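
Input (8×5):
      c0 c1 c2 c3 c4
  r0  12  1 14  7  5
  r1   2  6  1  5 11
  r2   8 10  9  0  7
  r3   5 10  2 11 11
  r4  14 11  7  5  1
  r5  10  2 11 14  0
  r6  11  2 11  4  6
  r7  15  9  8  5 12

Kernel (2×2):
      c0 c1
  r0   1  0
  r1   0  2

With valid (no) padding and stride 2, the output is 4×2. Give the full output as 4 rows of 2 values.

24 24
28 31
18 35
29 21

Output[0,0]: The receptive field on the input at this output position is [12 1 / 2 6]. Elementwise product with the kernel and sum: 12·1 + 6·2.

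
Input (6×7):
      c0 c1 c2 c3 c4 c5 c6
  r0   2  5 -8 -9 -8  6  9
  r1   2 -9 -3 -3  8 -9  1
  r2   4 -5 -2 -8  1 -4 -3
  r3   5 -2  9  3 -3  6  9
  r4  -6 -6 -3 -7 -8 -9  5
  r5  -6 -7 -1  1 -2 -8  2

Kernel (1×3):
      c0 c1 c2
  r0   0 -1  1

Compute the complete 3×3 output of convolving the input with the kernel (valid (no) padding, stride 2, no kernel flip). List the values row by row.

Output[0,0]: The receptive field on the input at this output position is [2 5 -8]. Elementwise product with the kernel and sum: 5·-1 + -8·1.

-13 1 3
3 9 1
3 -1 14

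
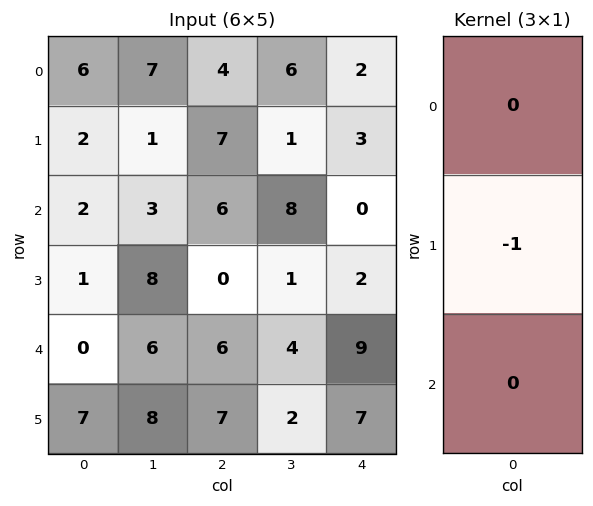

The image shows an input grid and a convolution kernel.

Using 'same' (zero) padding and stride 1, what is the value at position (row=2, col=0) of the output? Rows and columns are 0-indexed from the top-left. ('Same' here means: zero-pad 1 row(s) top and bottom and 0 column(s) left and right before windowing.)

-2

The receptive field on the zero-padded input at this output position is [2 / 2 / 1]. Elementwise product with the kernel and sum: 2·-1.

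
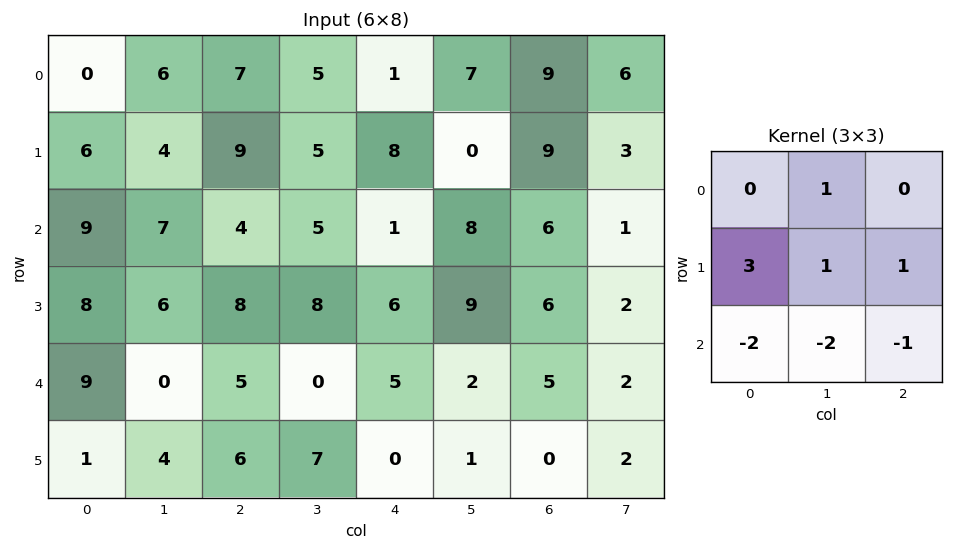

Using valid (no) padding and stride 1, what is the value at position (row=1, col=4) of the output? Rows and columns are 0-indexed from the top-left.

The receptive field on the input at this output position is [8 0 9 / 1 8 6 / 6 9 6]. Elementwise product with the kernel and sum: 0·1 + 1·3 + 8·1 + 6·1 + 6·-2 + 9·-2 + 6·-1.

-19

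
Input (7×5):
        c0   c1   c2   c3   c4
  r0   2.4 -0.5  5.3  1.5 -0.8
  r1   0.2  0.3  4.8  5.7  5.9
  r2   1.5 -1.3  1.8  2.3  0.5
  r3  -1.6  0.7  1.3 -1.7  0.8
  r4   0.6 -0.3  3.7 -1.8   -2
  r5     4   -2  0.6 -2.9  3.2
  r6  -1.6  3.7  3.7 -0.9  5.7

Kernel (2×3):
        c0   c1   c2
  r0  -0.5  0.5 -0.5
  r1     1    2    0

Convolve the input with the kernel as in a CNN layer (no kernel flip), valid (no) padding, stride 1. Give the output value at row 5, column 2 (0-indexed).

-1.45

The receptive field on the input at this output position is [0.6 -2.9 3.2 / 3.7 -0.9 5.7]. Elementwise product with the kernel and sum: 0.6·-0.5 + -2.9·0.5 + 3.2·-0.5 + 3.7·1 + -0.9·2.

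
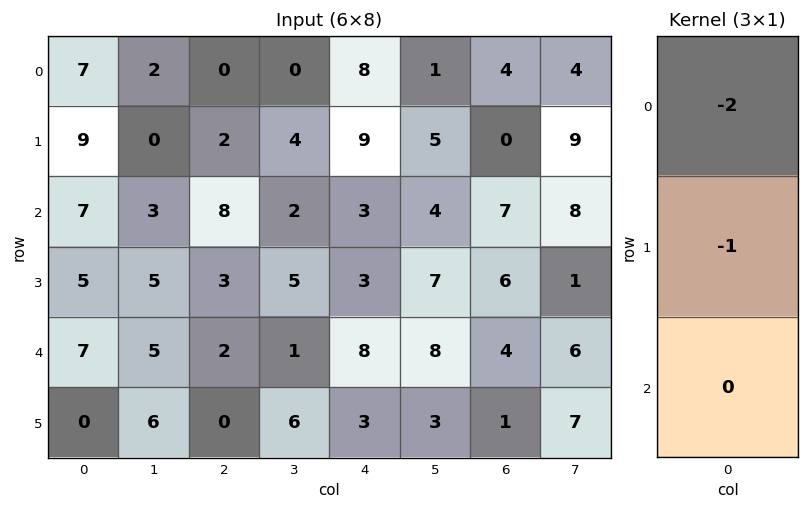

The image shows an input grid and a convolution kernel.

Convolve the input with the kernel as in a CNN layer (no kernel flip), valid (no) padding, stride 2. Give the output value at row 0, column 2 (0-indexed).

-25

The receptive field on the input at this output position is [8 / 9 / 3]. Elementwise product with the kernel and sum: 8·-2 + 9·-1.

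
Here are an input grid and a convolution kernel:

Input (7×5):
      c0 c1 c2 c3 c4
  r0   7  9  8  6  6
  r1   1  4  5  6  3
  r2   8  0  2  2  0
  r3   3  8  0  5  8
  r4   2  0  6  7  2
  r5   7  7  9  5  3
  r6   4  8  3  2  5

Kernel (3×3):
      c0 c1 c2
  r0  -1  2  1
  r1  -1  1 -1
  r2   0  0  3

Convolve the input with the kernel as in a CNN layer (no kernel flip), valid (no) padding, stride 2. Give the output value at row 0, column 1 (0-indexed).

The receptive field on the input at this output position is [8 6 6 / 5 6 3 / 2 2 0]. Elementwise product with the kernel and sum: 8·-1 + 6·2 + 6·1 + 5·-1 + 6·1 + 3·-1 + 0·3.

8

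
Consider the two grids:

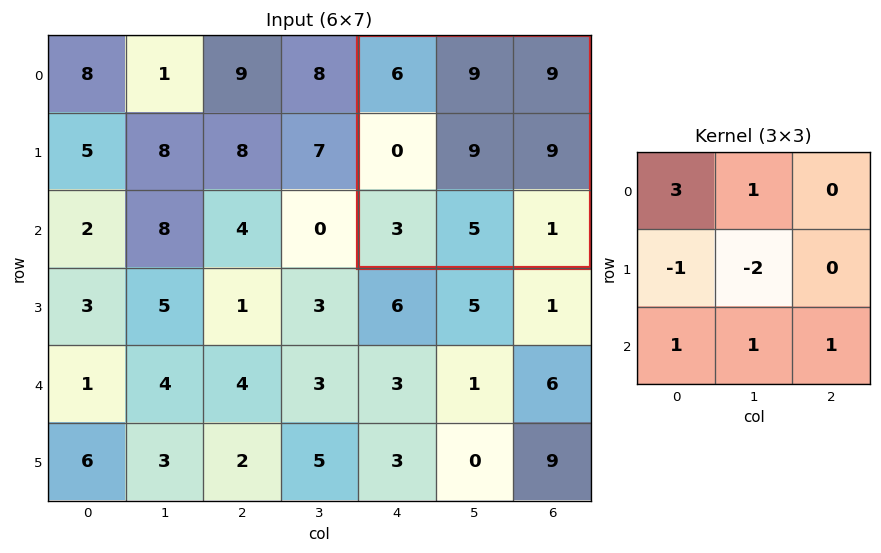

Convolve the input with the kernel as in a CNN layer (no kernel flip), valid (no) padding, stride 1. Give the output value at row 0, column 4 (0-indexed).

The receptive field on the input at this output position is [6 9 9 / 0 9 9 / 3 5 1]. Elementwise product with the kernel and sum: 6·3 + 9·1 + 0·-1 + 9·-2 + 3·1 + 5·1 + 1·1.

18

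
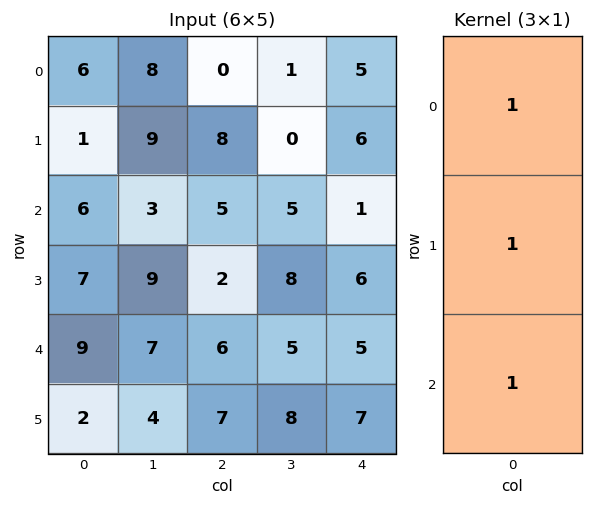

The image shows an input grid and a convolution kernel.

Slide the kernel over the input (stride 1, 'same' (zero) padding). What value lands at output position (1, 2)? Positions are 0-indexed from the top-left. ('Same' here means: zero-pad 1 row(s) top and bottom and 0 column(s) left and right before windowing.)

The receptive field on the zero-padded input at this output position is [0 / 8 / 5]. Elementwise product with the kernel and sum: 0·1 + 8·1 + 5·1.

13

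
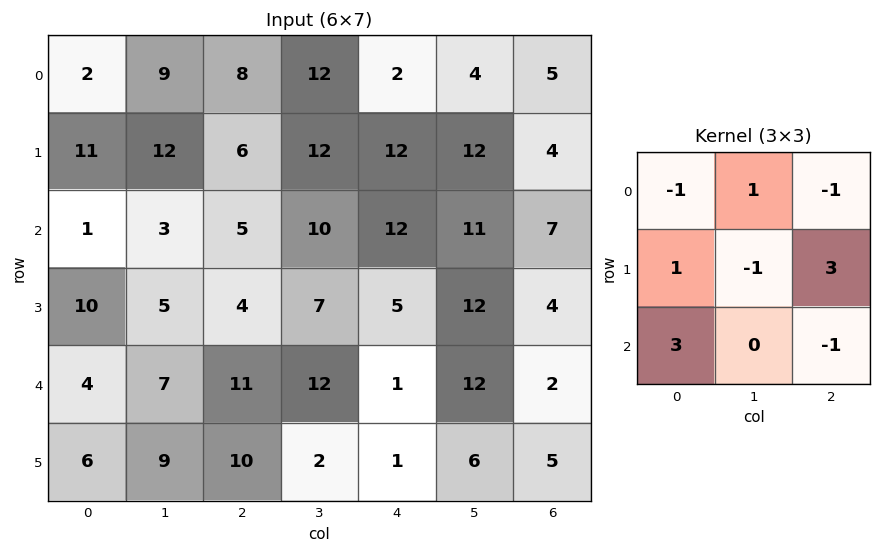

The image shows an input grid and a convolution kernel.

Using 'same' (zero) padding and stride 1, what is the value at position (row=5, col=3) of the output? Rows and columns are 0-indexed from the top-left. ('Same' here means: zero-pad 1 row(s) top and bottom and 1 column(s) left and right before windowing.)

11

The receptive field on the zero-padded input at this output position is [11 12 1 / 10 2 1 / 0 0 0]. Elementwise product with the kernel and sum: 11·-1 + 12·1 + 1·-1 + 10·1 + 2·-1 + 1·3 + 0·3 + 0·-1.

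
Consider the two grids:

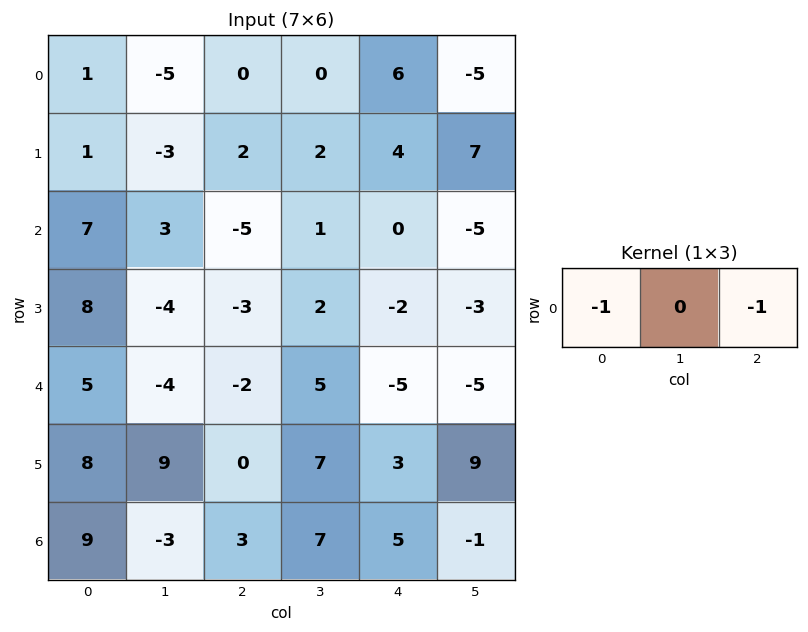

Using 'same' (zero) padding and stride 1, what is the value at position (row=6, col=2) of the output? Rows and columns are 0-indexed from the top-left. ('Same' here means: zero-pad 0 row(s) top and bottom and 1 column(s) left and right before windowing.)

-4

The receptive field on the zero-padded input at this output position is [-3 3 7]. Elementwise product with the kernel and sum: -3·-1 + 7·-1.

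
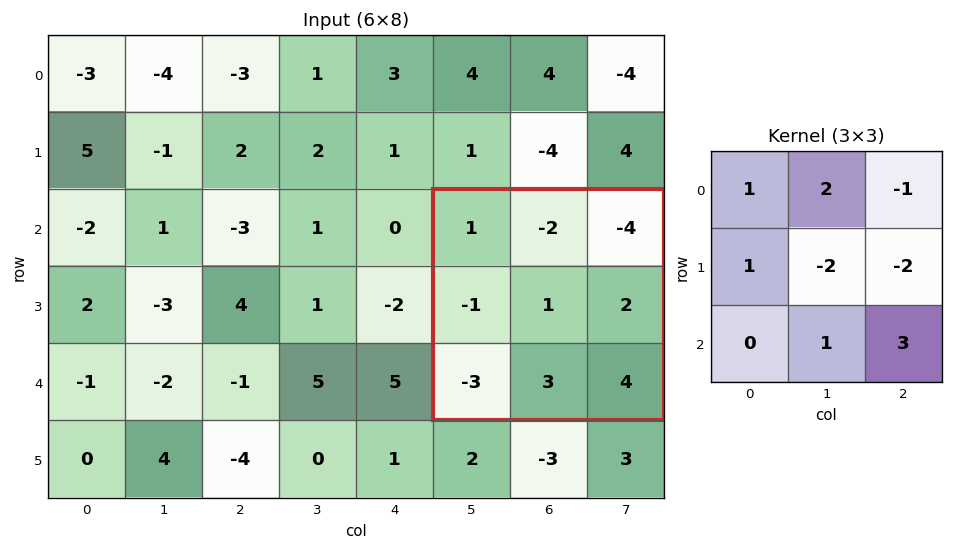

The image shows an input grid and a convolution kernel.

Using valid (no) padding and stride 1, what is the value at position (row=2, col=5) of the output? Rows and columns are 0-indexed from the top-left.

The receptive field on the input at this output position is [1 -2 -4 / -1 1 2 / -3 3 4]. Elementwise product with the kernel and sum: 1·1 + -2·2 + -4·-1 + -1·1 + 1·-2 + 2·-2 + 3·1 + 4·3.

9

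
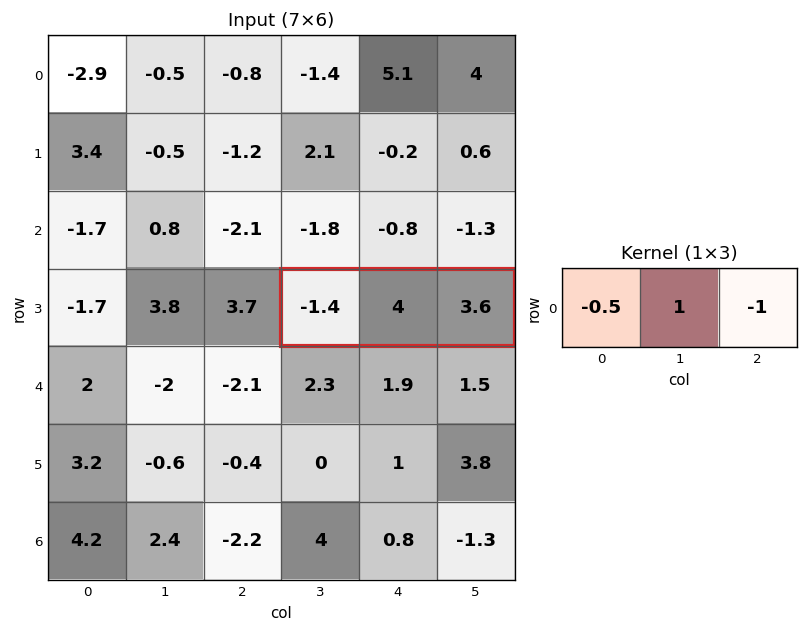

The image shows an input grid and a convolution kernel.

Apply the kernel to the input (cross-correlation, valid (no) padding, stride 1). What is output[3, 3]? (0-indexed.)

1.1

The receptive field on the input at this output position is [-1.4 4 3.6]. Elementwise product with the kernel and sum: -1.4·-0.5 + 4·1 + 3.6·-1.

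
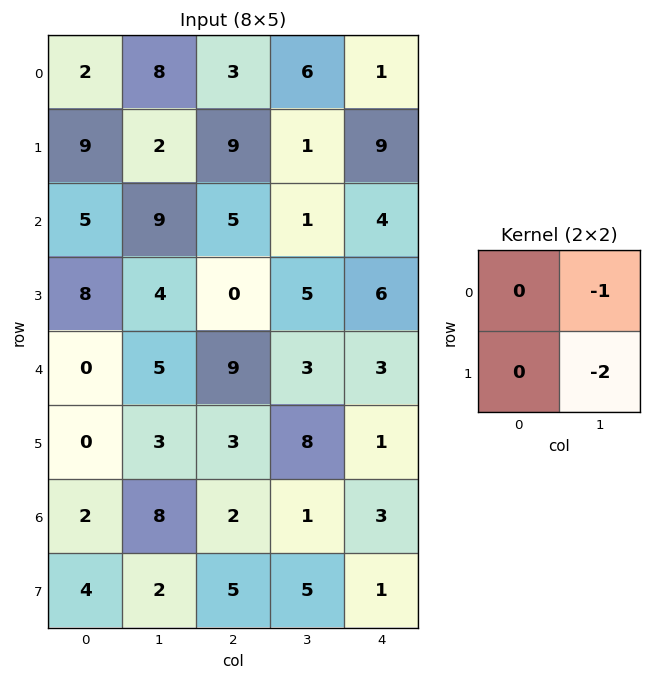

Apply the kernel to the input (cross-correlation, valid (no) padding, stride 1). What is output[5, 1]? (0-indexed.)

-7

The receptive field on the input at this output position is [3 3 / 8 2]. Elementwise product with the kernel and sum: 3·-1 + 2·-2.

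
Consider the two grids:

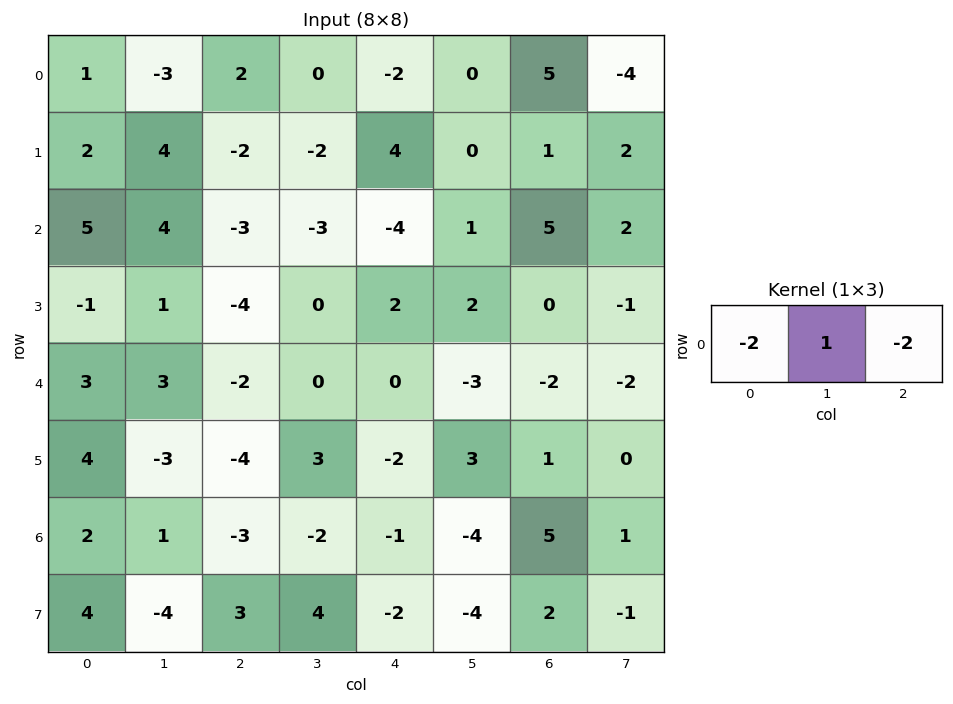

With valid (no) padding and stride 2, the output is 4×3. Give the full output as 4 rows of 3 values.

-9 0 -6
0 11 -1
1 4 1
3 6 -12

Output[0,0]: The receptive field on the input at this output position is [1 -3 2]. Elementwise product with the kernel and sum: 1·-2 + -3·1 + 2·-2.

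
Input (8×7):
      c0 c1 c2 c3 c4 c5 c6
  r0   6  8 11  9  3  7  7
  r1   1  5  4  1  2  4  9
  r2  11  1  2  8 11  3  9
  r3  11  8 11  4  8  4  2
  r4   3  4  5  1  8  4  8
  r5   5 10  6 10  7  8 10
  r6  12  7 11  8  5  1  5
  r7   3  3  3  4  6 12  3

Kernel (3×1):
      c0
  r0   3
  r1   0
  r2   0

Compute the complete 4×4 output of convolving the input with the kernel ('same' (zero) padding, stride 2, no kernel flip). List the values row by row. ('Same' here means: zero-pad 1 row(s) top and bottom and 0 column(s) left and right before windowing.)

0 0 0 0
3 12 6 27
33 33 24 6
15 18 21 30

Output[0,0]: The receptive field on the zero-padded input at this output position is [0 / 6 / 1]. Elementwise product with the kernel and sum: 0·3.
Output[0,1]: The receptive field on the zero-padded input at this output position is [0 / 11 / 4]. Elementwise product with the kernel and sum: 0·3.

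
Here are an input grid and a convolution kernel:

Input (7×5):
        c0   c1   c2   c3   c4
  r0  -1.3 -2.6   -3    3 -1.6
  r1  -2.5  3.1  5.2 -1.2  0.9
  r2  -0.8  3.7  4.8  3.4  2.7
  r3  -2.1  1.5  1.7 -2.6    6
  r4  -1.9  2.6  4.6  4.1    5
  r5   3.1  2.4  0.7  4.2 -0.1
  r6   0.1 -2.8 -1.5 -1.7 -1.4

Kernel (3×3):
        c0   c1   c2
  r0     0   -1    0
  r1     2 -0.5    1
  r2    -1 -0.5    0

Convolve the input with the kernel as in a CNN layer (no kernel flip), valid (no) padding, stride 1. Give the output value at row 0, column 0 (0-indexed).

0.2

The receptive field on the input at this output position is [-1.3 -2.6 -3 / -2.5 3.1 5.2 / -0.8 3.7 4.8]. Elementwise product with the kernel and sum: -2.6·-1 + -2.5·2 + 3.1·-0.5 + 5.2·1 + -0.8·-1 + 3.7·-0.5.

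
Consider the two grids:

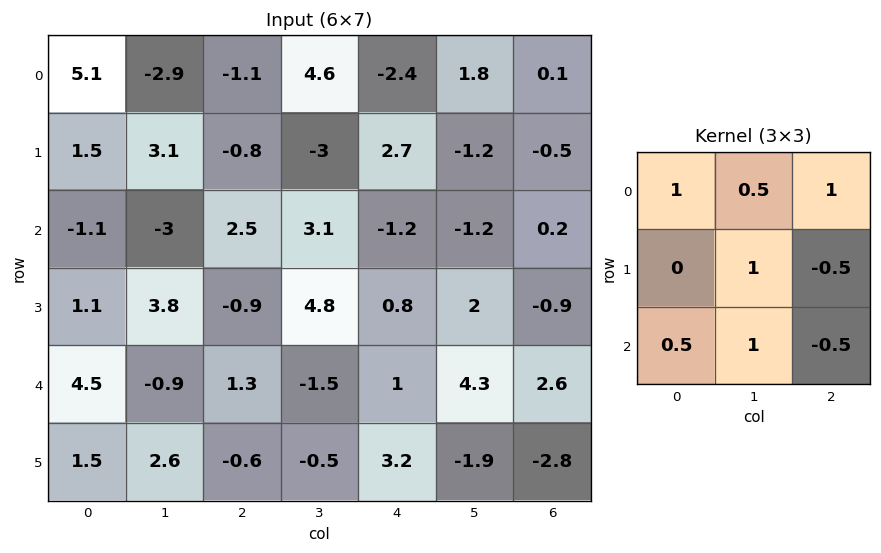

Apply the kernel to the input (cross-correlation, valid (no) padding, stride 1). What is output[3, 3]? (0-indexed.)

The receptive field on the input at this output position is [4.8 0.8 2 / -1.5 1 4.3 / -0.5 3.2 -1.9]. Elementwise product with the kernel and sum: 4.8·1 + 0.8·0.5 + 2·1 + 1·1 + 4.3·-0.5 + -0.5·0.5 + 3.2·1 + -1.9·-0.5.

9.95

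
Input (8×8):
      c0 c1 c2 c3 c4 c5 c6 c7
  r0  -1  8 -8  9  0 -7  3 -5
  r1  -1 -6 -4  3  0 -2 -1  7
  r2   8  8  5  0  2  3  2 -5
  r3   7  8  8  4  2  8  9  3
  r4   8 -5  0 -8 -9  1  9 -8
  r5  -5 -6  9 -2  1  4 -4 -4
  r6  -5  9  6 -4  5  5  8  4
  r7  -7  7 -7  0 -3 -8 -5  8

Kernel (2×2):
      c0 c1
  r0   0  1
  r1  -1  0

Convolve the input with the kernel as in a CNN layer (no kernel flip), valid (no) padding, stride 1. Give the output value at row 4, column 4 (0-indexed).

0

The receptive field on the input at this output position is [-9 1 / 1 4]. Elementwise product with the kernel and sum: 1·1 + 1·-1.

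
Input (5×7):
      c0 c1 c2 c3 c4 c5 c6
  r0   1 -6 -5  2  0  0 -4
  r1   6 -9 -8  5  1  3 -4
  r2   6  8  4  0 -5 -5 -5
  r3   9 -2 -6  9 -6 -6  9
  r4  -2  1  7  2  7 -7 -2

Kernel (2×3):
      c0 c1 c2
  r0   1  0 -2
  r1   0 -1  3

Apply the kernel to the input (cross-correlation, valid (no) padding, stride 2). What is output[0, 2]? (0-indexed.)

-7

The receptive field on the input at this output position is [0 0 -4 / 1 3 -4]. Elementwise product with the kernel and sum: 0·1 + -4·-2 + 3·-1 + -4·3.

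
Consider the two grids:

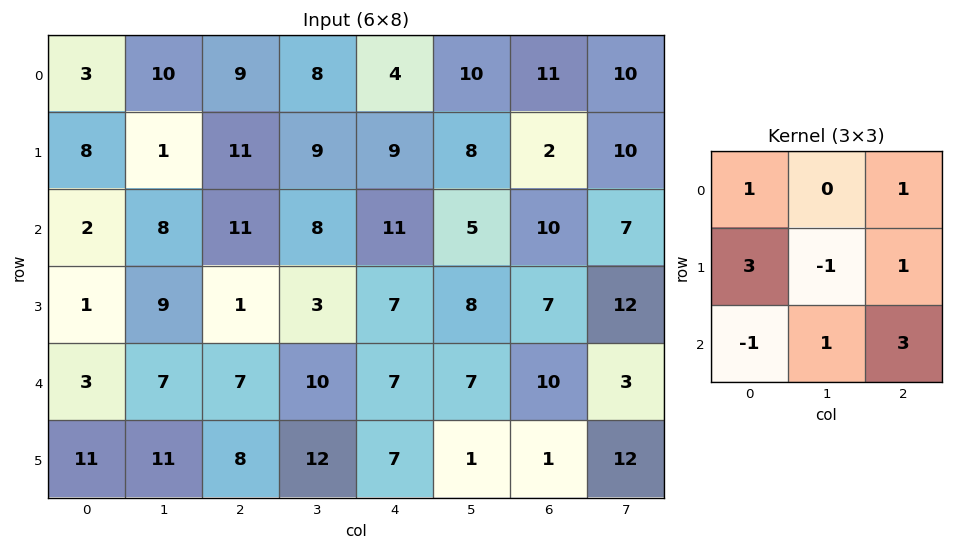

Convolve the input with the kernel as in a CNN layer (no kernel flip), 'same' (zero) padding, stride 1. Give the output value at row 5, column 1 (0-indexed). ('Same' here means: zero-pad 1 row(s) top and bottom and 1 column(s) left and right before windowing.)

40

The receptive field on the zero-padded input at this output position is [3 7 7 / 11 11 8 / 0 0 0]. Elementwise product with the kernel and sum: 3·1 + 7·1 + 11·3 + 11·-1 + 8·1 + 0·-1 + 0·1 + 0·3.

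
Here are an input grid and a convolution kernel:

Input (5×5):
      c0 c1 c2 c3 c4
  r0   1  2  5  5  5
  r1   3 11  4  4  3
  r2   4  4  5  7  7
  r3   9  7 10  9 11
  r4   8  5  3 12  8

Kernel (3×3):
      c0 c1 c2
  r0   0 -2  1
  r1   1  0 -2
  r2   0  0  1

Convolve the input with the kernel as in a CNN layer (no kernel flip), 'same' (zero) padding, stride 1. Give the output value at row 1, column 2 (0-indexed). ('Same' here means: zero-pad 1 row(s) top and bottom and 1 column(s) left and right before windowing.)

The receptive field on the zero-padded input at this output position is [2 5 5 / 11 4 4 / 4 5 7]. Elementwise product with the kernel and sum: 5·-2 + 5·1 + 11·1 + 4·-2 + 7·1.

5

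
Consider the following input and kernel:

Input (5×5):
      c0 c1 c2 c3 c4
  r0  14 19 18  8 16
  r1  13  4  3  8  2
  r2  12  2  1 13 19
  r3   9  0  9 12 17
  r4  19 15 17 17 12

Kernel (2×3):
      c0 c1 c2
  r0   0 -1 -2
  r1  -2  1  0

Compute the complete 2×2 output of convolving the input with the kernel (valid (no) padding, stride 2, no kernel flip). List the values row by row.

-77 -38
-22 -57

Output[0,0]: The receptive field on the input at this output position is [14 19 18 / 13 4 3]. Elementwise product with the kernel and sum: 19·-1 + 18·-2 + 13·-2 + 4·1.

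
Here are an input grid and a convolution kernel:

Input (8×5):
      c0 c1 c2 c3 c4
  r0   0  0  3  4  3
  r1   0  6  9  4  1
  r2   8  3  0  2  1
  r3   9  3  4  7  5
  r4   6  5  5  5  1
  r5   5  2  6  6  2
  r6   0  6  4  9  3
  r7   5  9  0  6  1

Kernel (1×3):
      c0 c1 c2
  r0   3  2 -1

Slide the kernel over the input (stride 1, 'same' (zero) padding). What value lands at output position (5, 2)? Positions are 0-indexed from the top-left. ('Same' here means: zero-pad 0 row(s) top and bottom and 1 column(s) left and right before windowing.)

The receptive field on the zero-padded input at this output position is [2 6 6]. Elementwise product with the kernel and sum: 2·3 + 6·2 + 6·-1.

12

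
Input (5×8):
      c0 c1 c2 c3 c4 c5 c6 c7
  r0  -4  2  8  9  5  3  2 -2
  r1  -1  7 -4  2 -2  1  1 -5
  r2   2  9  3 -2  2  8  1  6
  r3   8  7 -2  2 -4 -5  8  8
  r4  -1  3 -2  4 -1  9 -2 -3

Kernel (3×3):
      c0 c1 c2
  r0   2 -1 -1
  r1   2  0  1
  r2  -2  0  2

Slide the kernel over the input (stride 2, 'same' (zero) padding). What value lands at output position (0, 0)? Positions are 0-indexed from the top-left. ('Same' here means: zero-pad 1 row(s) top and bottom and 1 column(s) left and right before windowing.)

The receptive field on the zero-padded input at this output position is [0 0 0 / 0 -4 2 / 0 -1 7]. Elementwise product with the kernel and sum: 0·2 + 0·-1 + 0·-1 + 0·2 + 2·1 + 0·-2 + 7·2.

16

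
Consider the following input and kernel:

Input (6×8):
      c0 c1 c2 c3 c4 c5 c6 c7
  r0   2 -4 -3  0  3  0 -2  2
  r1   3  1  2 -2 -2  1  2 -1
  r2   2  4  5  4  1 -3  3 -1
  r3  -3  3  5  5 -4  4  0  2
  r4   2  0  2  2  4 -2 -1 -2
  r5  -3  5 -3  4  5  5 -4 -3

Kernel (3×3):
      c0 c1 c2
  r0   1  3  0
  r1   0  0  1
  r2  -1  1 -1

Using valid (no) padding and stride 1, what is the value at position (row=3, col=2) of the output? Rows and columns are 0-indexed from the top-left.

The receptive field on the input at this output position is [5 5 -4 / 2 2 4 / -3 4 5]. Elementwise product with the kernel and sum: 5·1 + 5·3 + 4·1 + -3·-1 + 4·1 + 5·-1.

26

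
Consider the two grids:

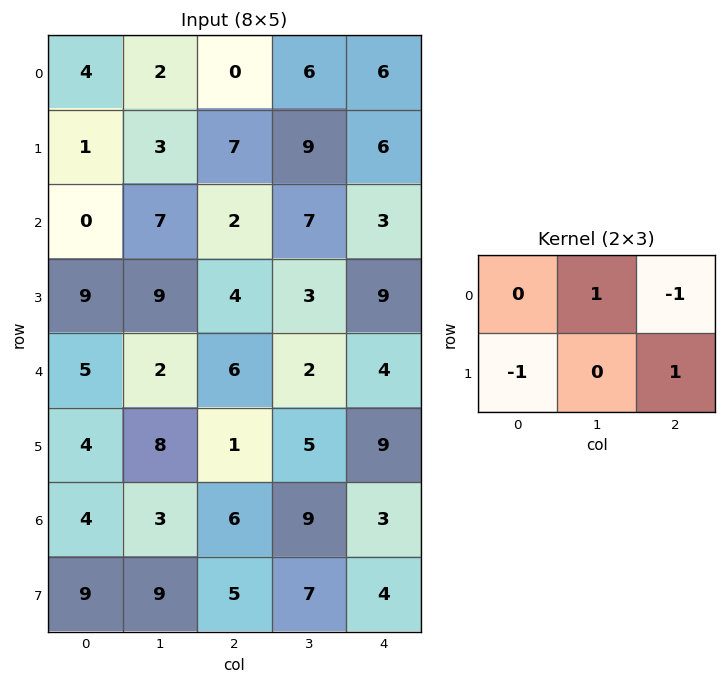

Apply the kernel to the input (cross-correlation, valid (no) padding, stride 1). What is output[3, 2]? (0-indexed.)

-8

The receptive field on the input at this output position is [4 3 9 / 6 2 4]. Elementwise product with the kernel and sum: 3·1 + 9·-1 + 6·-1 + 4·1.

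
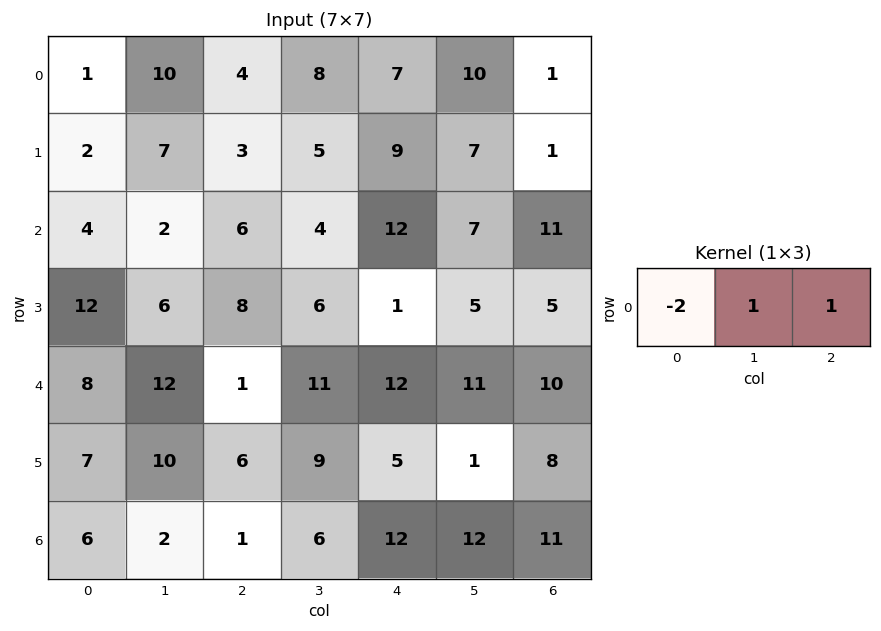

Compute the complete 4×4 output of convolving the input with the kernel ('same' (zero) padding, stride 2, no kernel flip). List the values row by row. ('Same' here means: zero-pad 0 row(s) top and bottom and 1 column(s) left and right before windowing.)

11 -8 1 -19
6 6 11 -3
20 -12 1 -12
8 3 12 -13

Output[0,0]: The receptive field on the zero-padded input at this output position is [0 1 10]. Elementwise product with the kernel and sum: 0·-2 + 1·1 + 10·1.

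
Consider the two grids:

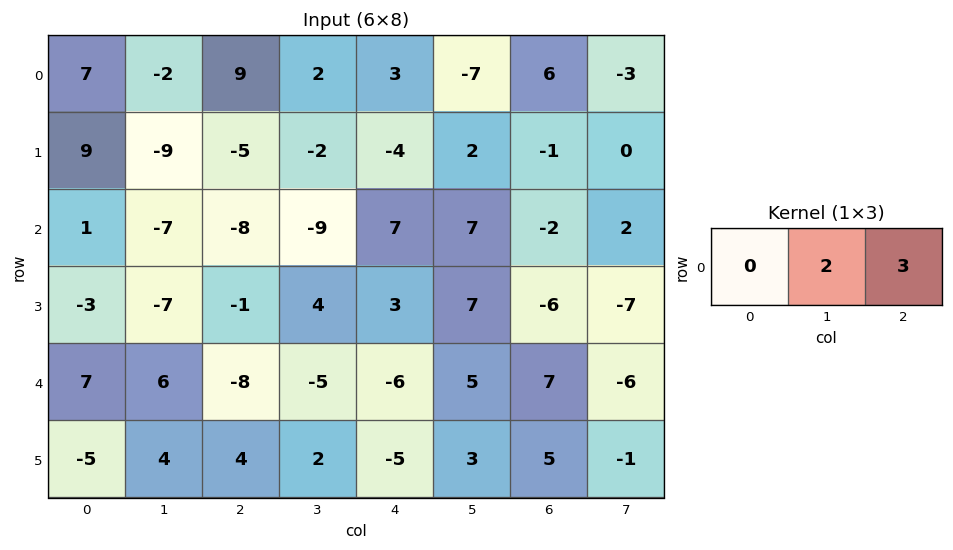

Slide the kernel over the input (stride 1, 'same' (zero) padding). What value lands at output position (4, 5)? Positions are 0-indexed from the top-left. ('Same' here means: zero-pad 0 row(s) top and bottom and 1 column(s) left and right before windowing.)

The receptive field on the zero-padded input at this output position is [-6 5 7]. Elementwise product with the kernel and sum: 5·2 + 7·3.

31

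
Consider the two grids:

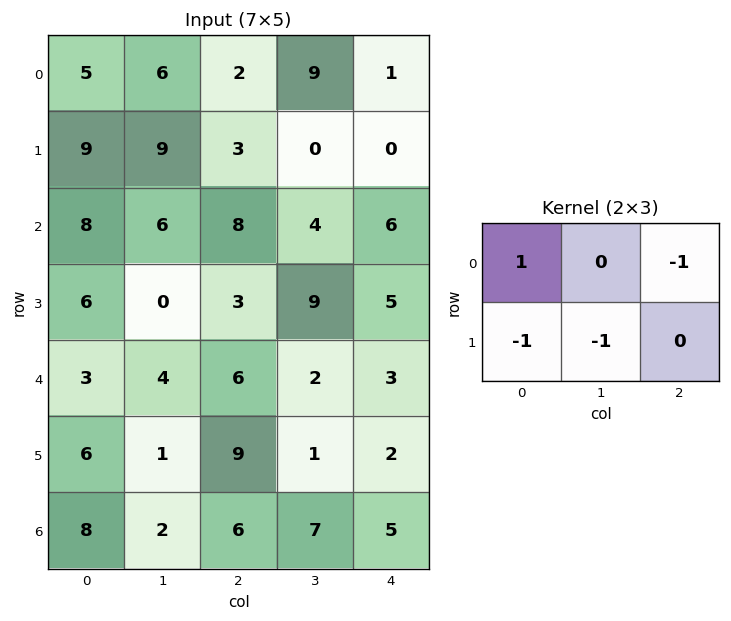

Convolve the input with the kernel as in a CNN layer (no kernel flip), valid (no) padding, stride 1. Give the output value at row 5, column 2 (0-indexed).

The receptive field on the input at this output position is [9 1 2 / 6 7 5]. Elementwise product with the kernel and sum: 9·1 + 2·-1 + 6·-1 + 7·-1.

-6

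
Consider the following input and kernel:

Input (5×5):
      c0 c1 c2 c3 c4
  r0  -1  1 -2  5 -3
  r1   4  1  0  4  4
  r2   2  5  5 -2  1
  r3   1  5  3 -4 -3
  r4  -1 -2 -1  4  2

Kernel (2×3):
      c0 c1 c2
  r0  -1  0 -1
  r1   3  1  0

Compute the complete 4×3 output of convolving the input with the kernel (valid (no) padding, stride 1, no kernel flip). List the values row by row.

Output[0,0]: The receptive field on the input at this output position is [-1 1 -2 / 4 1 0]. Elementwise product with the kernel and sum: -1·-1 + -2·-1 + 4·3 + 1·1.

16 -3 9
7 15 9
1 15 -1
-9 -8 1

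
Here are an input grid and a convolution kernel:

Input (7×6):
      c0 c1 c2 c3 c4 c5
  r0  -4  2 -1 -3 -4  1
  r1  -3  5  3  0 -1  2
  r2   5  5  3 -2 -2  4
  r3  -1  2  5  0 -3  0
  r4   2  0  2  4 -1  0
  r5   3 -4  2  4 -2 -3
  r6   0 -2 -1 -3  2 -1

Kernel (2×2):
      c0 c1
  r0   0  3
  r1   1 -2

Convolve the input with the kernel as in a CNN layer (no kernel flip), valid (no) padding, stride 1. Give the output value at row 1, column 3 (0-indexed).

-1

The receptive field on the input at this output position is [0 -1 / -2 -2]. Elementwise product with the kernel and sum: -1·3 + -2·1 + -2·-2.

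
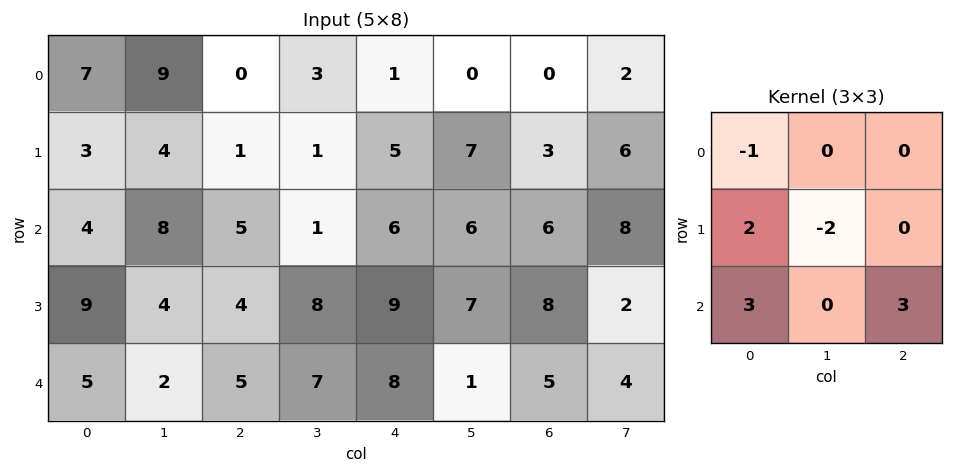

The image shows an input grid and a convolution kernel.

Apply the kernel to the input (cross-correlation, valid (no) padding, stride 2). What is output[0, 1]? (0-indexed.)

The receptive field on the input at this output position is [0 3 1 / 1 1 5 / 5 1 6]. Elementwise product with the kernel and sum: 0·-1 + 1·2 + 1·-2 + 5·3 + 6·3.

33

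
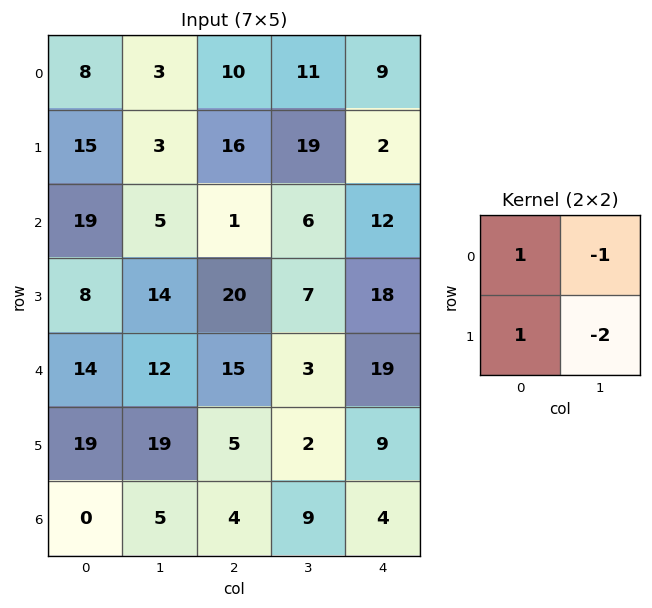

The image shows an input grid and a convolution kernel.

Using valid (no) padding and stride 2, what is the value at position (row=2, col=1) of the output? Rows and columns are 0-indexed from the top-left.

The receptive field on the input at this output position is [15 3 / 5 2]. Elementwise product with the kernel and sum: 15·1 + 3·-1 + 5·1 + 2·-2.

13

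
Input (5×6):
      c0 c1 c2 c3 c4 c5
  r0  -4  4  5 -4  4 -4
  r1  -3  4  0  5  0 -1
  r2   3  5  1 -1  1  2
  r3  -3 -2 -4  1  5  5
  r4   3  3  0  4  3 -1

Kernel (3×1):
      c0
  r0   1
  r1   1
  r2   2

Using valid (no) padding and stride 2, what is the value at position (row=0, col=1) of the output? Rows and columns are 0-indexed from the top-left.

7

The receptive field on the input at this output position is [5 / 0 / 1]. Elementwise product with the kernel and sum: 5·1 + 0·1 + 1·2.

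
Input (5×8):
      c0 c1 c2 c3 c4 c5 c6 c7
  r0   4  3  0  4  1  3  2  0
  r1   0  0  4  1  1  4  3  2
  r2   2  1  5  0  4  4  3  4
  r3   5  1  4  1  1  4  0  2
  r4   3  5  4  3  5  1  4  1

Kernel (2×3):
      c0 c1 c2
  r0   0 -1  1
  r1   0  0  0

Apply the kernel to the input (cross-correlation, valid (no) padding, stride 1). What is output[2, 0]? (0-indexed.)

4

The receptive field on the input at this output position is [2 1 5 / 5 1 4]. Elementwise product with the kernel and sum: 1·-1 + 5·1.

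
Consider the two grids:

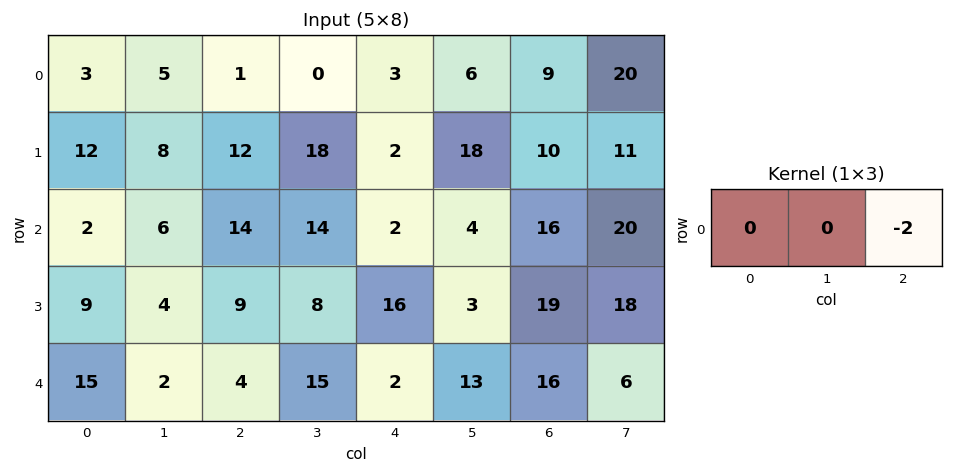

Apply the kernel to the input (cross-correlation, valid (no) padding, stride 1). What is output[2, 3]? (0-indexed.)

-8

The receptive field on the input at this output position is [14 2 4]. Elementwise product with the kernel and sum: 4·-2.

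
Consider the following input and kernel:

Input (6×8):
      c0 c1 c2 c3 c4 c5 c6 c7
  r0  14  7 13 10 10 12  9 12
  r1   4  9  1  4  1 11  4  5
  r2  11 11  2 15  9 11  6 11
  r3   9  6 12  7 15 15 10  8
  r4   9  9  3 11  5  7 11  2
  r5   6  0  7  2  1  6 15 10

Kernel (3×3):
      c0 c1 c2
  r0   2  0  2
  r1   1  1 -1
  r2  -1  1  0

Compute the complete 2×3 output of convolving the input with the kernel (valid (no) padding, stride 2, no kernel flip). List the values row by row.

66 63 48
29 34 52

Output[0,0]: The receptive field on the input at this output position is [14 7 13 / 4 9 1 / 11 11 2]. Elementwise product with the kernel and sum: 14·2 + 13·2 + 4·1 + 9·1 + 1·-1 + 11·-1 + 11·1.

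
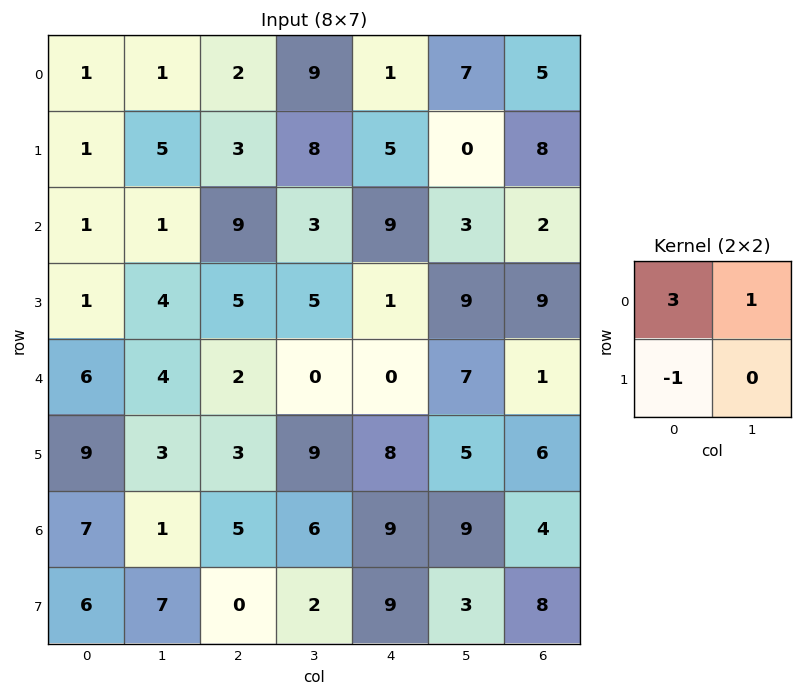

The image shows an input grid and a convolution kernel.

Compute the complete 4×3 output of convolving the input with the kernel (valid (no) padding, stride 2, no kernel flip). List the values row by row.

3 12 5
3 25 29
13 3 -1
16 21 27

Output[0,0]: The receptive field on the input at this output position is [1 1 / 1 5]. Elementwise product with the kernel and sum: 1·3 + 1·1 + 1·-1.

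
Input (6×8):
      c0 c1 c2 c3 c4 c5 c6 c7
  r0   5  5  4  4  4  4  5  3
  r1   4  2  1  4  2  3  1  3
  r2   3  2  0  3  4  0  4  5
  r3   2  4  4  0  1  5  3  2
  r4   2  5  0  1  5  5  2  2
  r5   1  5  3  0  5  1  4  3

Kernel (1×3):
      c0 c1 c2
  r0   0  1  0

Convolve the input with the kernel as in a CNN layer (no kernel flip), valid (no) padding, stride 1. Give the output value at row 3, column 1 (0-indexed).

4

The receptive field on the input at this output position is [4 4 0]. Elementwise product with the kernel and sum: 4·1.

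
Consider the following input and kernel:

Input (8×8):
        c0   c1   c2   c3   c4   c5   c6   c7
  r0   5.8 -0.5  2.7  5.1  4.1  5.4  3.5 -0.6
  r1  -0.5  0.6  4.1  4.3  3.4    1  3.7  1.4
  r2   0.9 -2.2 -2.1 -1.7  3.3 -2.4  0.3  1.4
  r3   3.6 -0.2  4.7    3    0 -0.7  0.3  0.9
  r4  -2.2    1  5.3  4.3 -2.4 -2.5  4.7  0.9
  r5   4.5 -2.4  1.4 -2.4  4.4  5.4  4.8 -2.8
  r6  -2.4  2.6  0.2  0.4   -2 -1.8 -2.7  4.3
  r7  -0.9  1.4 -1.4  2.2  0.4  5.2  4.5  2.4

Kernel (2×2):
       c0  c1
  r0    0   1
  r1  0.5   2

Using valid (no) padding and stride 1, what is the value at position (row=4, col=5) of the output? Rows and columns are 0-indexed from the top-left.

17

The receptive field on the input at this output position is [-2.5 4.7 / 5.4 4.8]. Elementwise product with the kernel and sum: 4.7·1 + 5.4·0.5 + 4.8·2.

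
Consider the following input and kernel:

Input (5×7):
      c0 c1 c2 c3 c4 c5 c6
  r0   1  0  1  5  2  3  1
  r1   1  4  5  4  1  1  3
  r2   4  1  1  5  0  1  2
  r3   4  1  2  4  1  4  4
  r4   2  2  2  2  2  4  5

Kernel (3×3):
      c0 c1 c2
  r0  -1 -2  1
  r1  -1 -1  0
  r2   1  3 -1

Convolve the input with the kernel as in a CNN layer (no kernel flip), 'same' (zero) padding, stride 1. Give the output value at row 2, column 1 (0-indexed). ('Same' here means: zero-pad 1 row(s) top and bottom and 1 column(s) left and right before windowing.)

The receptive field on the zero-padded input at this output position is [1 4 5 / 4 1 1 / 4 1 2]. Elementwise product with the kernel and sum: 1·-1 + 4·-2 + 5·1 + 4·-1 + 1·-1 + 4·1 + 1·3 + 2·-1.

-4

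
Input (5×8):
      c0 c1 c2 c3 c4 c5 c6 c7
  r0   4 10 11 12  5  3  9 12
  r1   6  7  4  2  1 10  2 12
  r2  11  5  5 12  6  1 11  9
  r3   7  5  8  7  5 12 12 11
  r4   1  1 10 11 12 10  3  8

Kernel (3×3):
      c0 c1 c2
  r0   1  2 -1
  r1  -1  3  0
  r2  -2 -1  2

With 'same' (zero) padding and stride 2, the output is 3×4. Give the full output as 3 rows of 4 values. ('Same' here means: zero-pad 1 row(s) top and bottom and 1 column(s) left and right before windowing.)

20 9 18 26
41 19 5 20
12 43 30 24

Output[0,0]: The receptive field on the zero-padded input at this output position is [0 0 0 / 0 4 10 / 0 6 7]. Elementwise product with the kernel and sum: 0·1 + 0·2 + 0·-1 + 0·-1 + 4·3 + 0·-2 + 6·-1 + 7·2.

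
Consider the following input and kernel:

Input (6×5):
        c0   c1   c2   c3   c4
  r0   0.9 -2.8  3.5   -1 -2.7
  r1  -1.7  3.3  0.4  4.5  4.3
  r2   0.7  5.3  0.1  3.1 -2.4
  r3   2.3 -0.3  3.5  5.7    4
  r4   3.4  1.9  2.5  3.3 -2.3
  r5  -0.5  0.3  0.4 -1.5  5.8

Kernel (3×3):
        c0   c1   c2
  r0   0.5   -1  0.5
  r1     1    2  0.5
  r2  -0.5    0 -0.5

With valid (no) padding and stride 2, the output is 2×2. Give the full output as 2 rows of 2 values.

9.7 14.1
-4.4 12.55

Output[0,0]: The receptive field on the input at this output position is [0.9 -2.8 3.5 / -1.7 3.3 0.4 / 0.7 5.3 0.1]. Elementwise product with the kernel and sum: 0.9·0.5 + -2.8·-1 + 3.5·0.5 + -1.7·1 + 3.3·2 + 0.4·0.5 + 0.7·-0.5 + 0.1·-0.5.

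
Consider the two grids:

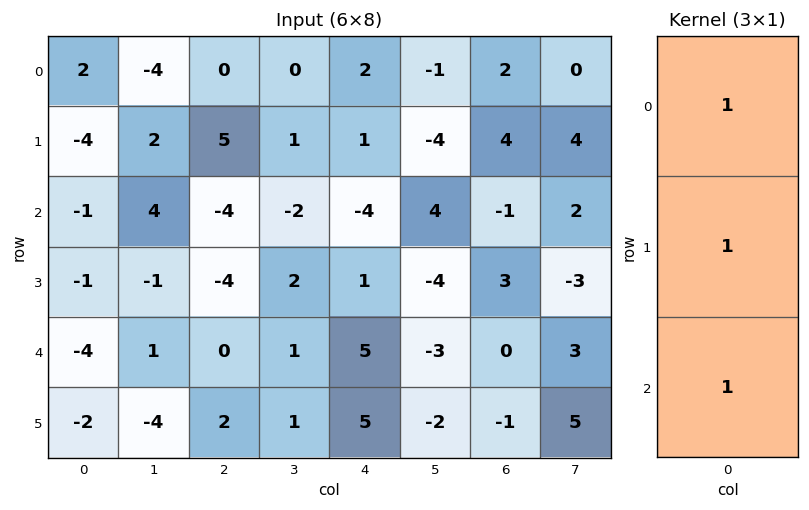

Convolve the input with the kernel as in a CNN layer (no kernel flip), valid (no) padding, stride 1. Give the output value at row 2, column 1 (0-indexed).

The receptive field on the input at this output position is [4 / -1 / 1]. Elementwise product with the kernel and sum: 4·1 + -1·1 + 1·1.

4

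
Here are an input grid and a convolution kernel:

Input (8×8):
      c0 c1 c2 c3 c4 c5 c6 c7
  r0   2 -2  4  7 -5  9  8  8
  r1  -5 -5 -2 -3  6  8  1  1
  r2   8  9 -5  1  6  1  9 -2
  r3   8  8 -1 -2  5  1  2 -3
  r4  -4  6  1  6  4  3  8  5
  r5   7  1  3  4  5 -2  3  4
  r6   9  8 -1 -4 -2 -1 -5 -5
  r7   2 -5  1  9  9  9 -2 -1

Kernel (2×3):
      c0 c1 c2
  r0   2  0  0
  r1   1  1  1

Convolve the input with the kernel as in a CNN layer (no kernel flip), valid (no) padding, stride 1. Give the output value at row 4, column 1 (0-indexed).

The receptive field on the input at this output position is [6 1 6 / 1 3 4]. Elementwise product with the kernel and sum: 6·2 + 1·1 + 3·1 + 4·1.

20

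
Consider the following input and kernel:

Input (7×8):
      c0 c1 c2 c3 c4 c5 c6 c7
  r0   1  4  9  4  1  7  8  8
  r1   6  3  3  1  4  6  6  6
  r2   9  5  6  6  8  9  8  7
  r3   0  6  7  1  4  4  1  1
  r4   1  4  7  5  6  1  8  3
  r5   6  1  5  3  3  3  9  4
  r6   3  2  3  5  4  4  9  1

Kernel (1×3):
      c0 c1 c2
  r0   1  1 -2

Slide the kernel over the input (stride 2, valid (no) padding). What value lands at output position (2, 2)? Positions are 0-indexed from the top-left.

The receptive field on the input at this output position is [6 1 8]. Elementwise product with the kernel and sum: 6·1 + 1·1 + 8·-2.

-9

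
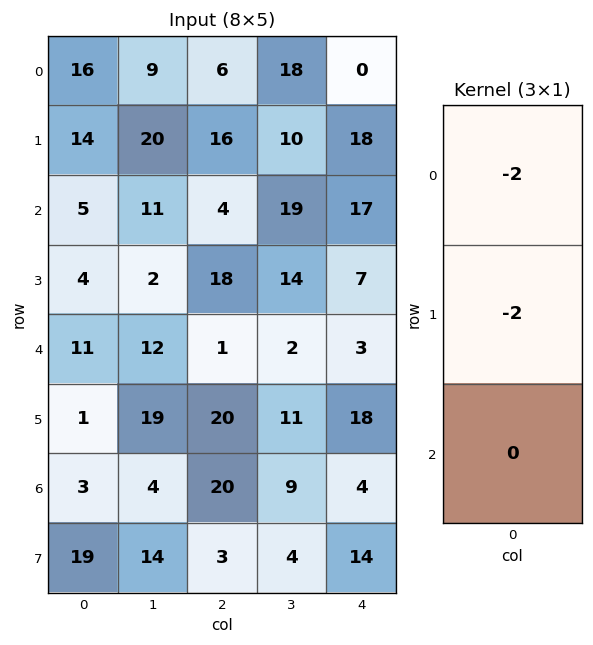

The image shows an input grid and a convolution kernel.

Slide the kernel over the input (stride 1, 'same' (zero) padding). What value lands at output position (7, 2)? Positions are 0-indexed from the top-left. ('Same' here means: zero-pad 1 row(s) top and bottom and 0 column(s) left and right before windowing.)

The receptive field on the zero-padded input at this output position is [20 / 3 / 0]. Elementwise product with the kernel and sum: 20·-2 + 3·-2.

-46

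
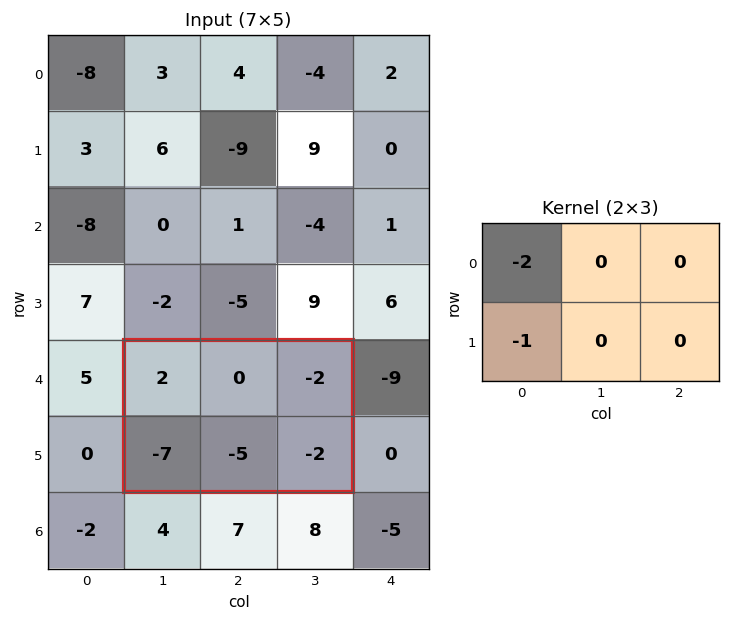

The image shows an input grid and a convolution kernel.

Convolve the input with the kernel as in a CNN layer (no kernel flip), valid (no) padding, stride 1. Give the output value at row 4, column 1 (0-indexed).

The receptive field on the input at this output position is [2 0 -2 / -7 -5 -2]. Elementwise product with the kernel and sum: 2·-2 + -7·-1.

3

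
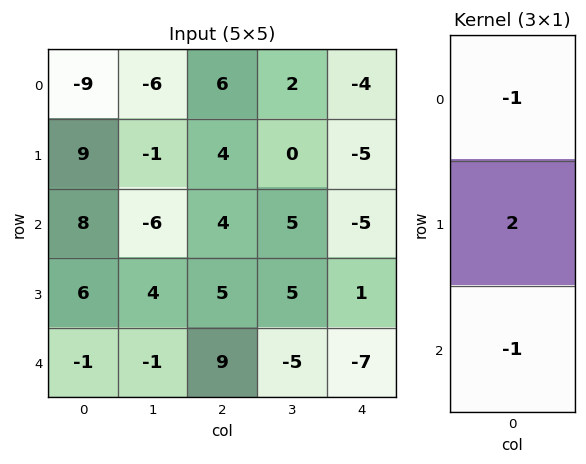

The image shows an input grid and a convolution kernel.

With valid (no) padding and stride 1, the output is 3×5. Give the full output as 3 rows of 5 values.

Output[0,0]: The receptive field on the input at this output position is [-9 / 9 / 8]. Elementwise product with the kernel and sum: -9·-1 + 9·2 + 8·-1.
Output[0,1]: The receptive field on the input at this output position is [-6 / -1 / -6]. Elementwise product with the kernel and sum: -6·-1 + -1·2 + -6·-1.

19 10 -2 -7 -1
1 -15 -1 5 -6
5 15 -3 10 14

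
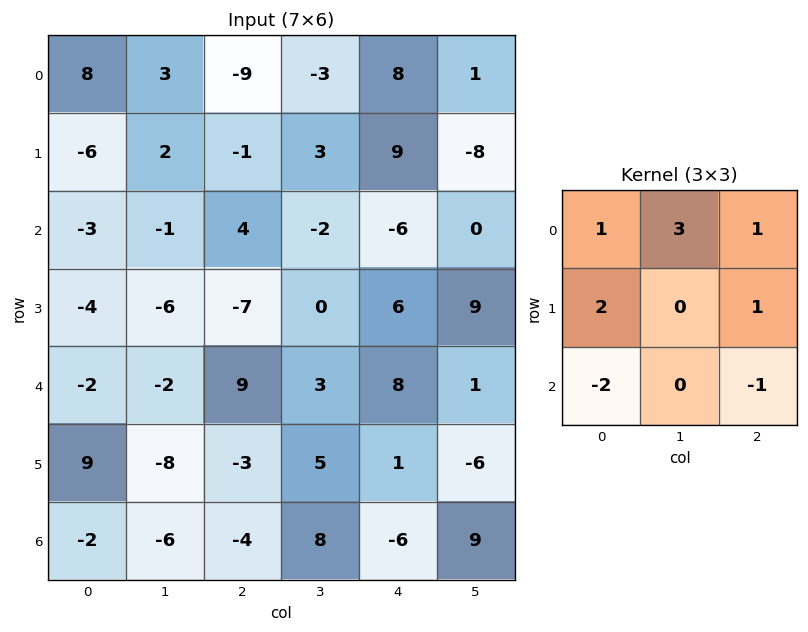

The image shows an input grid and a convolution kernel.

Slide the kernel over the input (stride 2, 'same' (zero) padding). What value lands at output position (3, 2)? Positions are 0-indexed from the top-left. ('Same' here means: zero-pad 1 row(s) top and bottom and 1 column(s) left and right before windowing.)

27

The receptive field on the zero-padded input at this output position is [5 1 -6 / 8 -6 9 / 0 0 0]. Elementwise product with the kernel and sum: 5·1 + 1·3 + -6·1 + 8·2 + 9·1 + 0·-2 + 0·-1.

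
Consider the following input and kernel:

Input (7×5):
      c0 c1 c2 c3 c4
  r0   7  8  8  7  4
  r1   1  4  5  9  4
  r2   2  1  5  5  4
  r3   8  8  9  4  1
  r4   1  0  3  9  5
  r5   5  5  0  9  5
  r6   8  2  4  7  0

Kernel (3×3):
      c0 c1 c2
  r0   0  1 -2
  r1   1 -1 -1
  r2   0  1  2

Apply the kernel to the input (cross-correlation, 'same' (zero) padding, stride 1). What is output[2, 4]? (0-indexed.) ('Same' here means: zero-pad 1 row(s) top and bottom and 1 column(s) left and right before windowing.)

The receptive field on the zero-padded input at this output position is [9 4 0 / 5 4 0 / 4 1 0]. Elementwise product with the kernel and sum: 4·1 + 0·-2 + 5·1 + 4·-1 + 0·-1 + 1·1 + 0·2.

6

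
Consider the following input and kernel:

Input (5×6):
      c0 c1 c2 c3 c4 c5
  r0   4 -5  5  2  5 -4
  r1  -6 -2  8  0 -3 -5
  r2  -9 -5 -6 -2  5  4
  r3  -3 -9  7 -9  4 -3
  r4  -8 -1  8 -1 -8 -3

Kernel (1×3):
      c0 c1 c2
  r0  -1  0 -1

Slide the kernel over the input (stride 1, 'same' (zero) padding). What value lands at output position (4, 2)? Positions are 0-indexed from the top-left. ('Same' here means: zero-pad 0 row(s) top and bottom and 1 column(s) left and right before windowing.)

The receptive field on the zero-padded input at this output position is [-1 8 -1]. Elementwise product with the kernel and sum: -1·-1 + -1·-1.

2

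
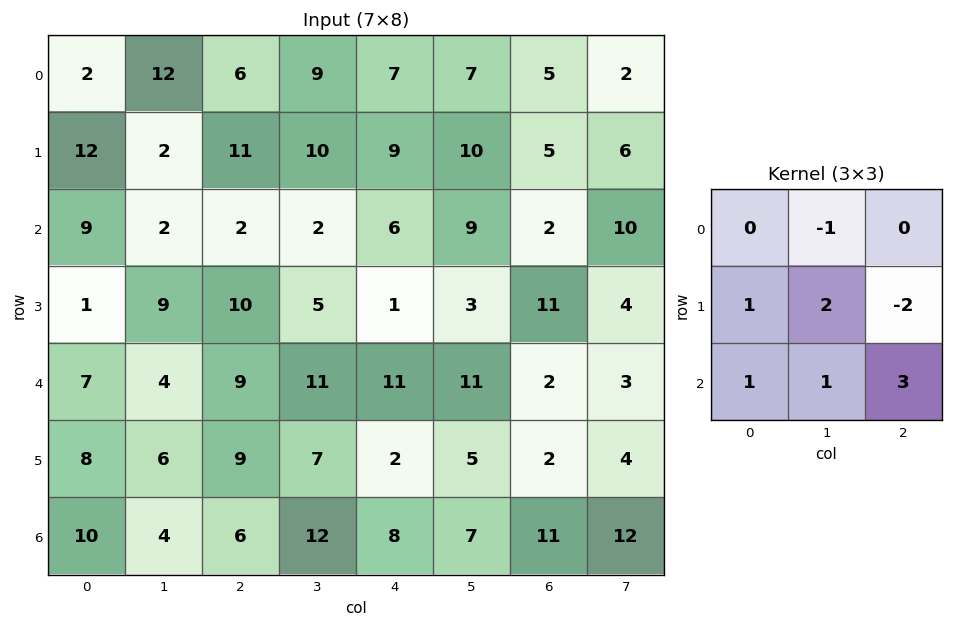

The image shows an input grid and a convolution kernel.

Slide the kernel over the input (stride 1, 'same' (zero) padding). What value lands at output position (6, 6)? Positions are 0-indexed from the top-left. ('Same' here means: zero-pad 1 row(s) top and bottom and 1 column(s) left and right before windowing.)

The receptive field on the zero-padded input at this output position is [5 2 4 / 7 11 12 / 0 0 0]. Elementwise product with the kernel and sum: 2·-1 + 7·1 + 11·2 + 12·-2 + 0·1 + 0·1 + 0·3.

3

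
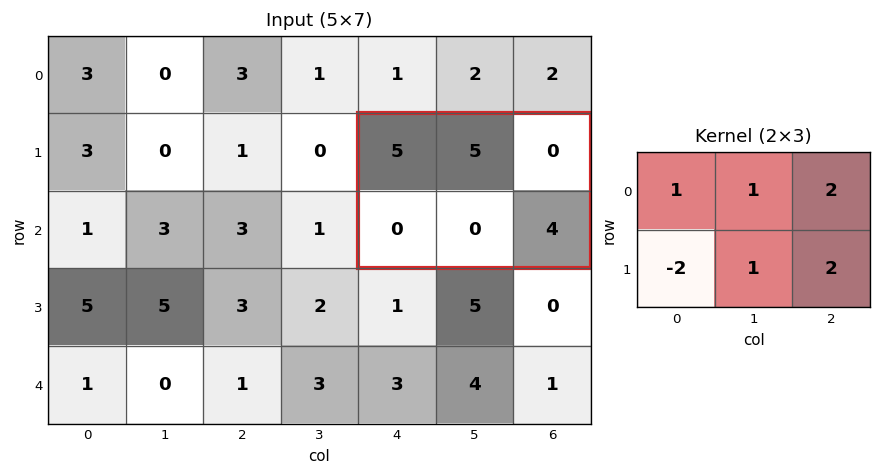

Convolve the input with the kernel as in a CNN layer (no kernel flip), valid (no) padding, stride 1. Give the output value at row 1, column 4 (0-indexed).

18

The receptive field on the input at this output position is [5 5 0 / 0 0 4]. Elementwise product with the kernel and sum: 5·1 + 5·1 + 0·2 + 0·-2 + 0·1 + 4·2.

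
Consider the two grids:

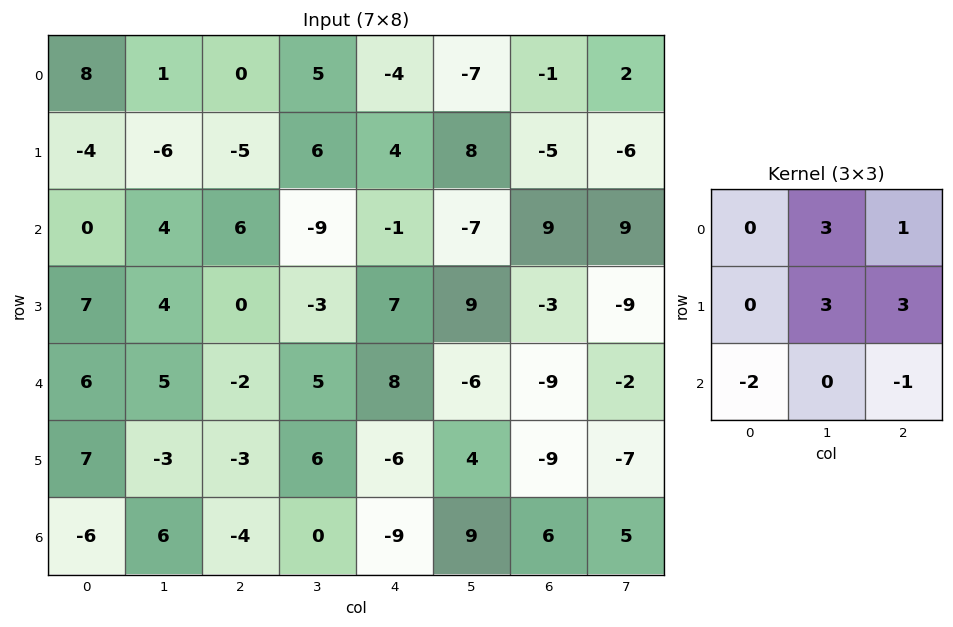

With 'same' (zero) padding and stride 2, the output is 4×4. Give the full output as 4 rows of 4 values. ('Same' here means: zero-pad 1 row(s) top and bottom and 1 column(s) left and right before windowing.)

33 21 -53 -7
-10 -23 -7 24
61 6 20 -52
18 -15 -14 -1

Output[0,0]: The receptive field on the zero-padded input at this output position is [0 0 0 / 0 8 1 / 0 -4 -6]. Elementwise product with the kernel and sum: 0·3 + 0·1 + 8·3 + 1·3 + 0·-2 + -6·-1.
Output[0,1]: The receptive field on the zero-padded input at this output position is [0 0 0 / 1 0 5 / -6 -5 6]. Elementwise product with the kernel and sum: 0·3 + 0·1 + 0·3 + 5·3 + -6·-2 + 6·-1.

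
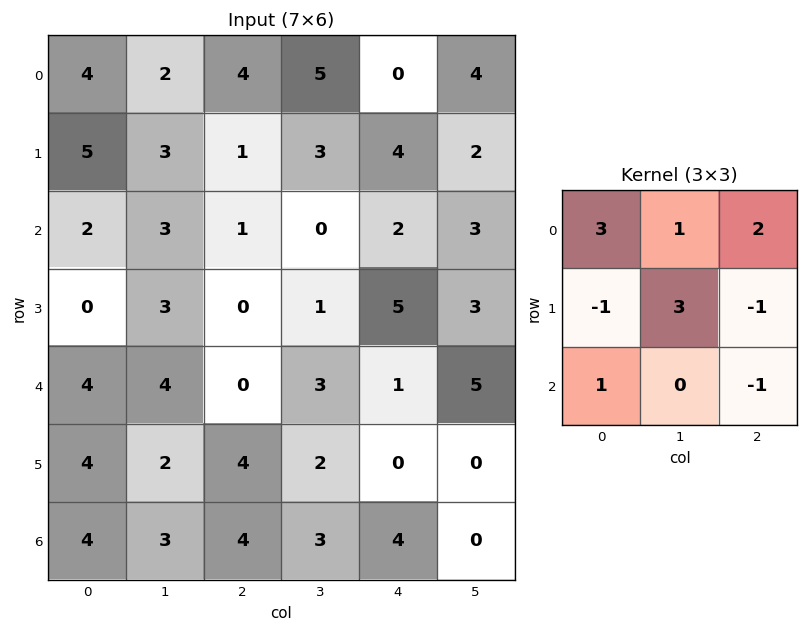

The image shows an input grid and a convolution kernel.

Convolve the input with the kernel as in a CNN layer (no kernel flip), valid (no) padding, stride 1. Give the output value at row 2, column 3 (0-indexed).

17

The receptive field on the input at this output position is [0 2 3 / 1 5 3 / 3 1 5]. Elementwise product with the kernel and sum: 0·3 + 2·1 + 3·2 + 1·-1 + 5·3 + 3·-1 + 3·1 + 5·-1.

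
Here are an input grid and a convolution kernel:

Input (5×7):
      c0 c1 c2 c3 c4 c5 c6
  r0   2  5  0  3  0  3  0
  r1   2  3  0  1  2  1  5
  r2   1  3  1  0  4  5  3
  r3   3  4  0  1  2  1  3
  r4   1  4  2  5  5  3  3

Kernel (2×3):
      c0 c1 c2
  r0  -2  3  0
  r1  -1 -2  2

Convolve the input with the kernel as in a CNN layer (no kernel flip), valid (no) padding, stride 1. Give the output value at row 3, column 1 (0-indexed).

The receptive field on the input at this output position is [4 0 1 / 4 2 5]. Elementwise product with the kernel and sum: 4·-2 + 0·3 + 4·-1 + 2·-2 + 5·2.

-6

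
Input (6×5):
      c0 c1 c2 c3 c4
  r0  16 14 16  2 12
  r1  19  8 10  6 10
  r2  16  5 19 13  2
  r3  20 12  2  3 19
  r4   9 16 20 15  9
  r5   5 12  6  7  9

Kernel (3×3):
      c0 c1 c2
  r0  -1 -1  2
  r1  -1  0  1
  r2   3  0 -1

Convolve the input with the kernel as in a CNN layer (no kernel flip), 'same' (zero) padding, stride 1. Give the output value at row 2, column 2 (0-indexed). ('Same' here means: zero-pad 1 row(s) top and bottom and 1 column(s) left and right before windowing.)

35

The receptive field on the zero-padded input at this output position is [8 10 6 / 5 19 13 / 12 2 3]. Elementwise product with the kernel and sum: 8·-1 + 10·-1 + 6·2 + 5·-1 + 13·1 + 12·3 + 3·-1.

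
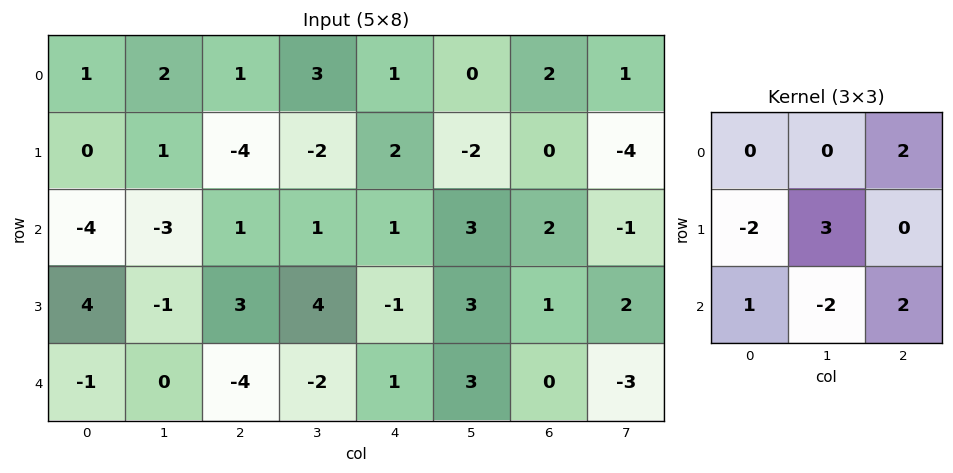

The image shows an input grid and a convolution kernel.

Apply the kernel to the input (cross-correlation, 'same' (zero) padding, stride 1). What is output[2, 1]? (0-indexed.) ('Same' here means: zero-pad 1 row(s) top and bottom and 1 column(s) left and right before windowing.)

The receptive field on the zero-padded input at this output position is [0 1 -4 / -4 -3 1 / 4 -1 3]. Elementwise product with the kernel and sum: -4·2 + -4·-2 + -3·3 + 4·1 + -1·-2 + 3·2.

3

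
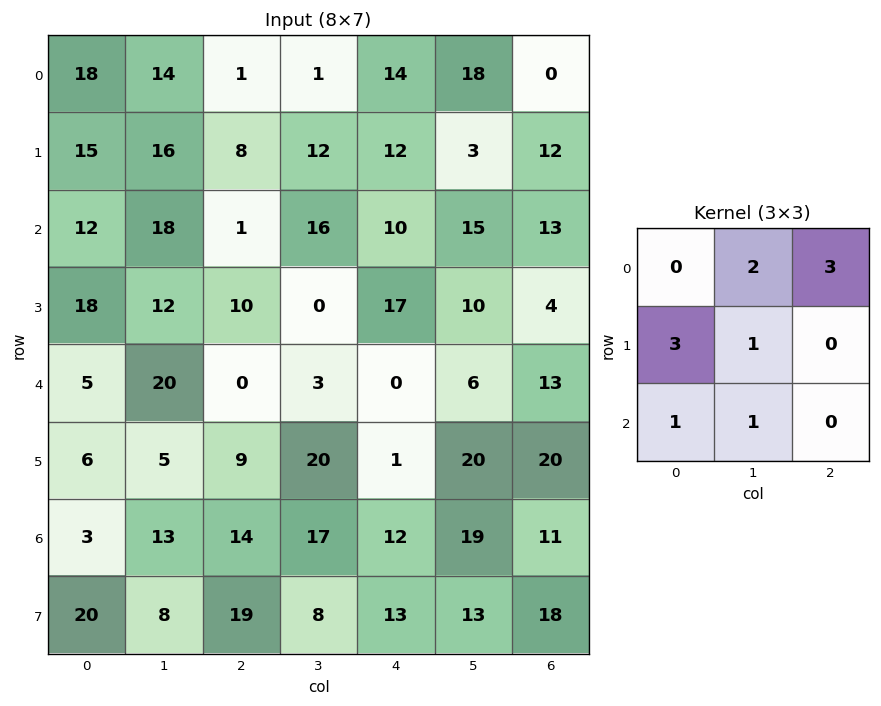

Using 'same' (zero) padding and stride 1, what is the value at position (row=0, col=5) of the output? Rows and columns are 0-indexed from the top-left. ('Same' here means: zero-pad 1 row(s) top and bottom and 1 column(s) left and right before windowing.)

75

The receptive field on the zero-padded input at this output position is [0 0 0 / 14 18 0 / 12 3 12]. Elementwise product with the kernel and sum: 0·2 + 0·3 + 14·3 + 18·1 + 12·1 + 3·1.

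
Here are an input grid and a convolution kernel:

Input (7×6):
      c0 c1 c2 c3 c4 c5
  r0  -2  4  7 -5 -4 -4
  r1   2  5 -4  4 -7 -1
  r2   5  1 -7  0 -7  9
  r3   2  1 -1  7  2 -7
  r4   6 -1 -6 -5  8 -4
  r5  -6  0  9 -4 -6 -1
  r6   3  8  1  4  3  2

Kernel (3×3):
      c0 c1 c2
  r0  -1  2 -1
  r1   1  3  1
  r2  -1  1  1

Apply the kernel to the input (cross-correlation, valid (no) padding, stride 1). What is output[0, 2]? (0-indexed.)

-12

The receptive field on the input at this output position is [7 -5 -4 / -4 4 -7 / -7 0 -7]. Elementwise product with the kernel and sum: 7·-1 + -5·2 + -4·-1 + -4·1 + 4·3 + -7·1 + -7·-1 + 0·1 + -7·1.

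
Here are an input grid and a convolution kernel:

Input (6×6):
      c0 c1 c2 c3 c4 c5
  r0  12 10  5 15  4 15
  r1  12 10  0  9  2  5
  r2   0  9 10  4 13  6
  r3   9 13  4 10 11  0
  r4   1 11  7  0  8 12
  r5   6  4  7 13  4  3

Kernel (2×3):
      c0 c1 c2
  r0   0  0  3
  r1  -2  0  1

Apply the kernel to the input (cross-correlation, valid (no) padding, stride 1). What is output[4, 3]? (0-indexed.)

The receptive field on the input at this output position is [0 8 12 / 13 4 3]. Elementwise product with the kernel and sum: 12·3 + 13·-2 + 3·1.

13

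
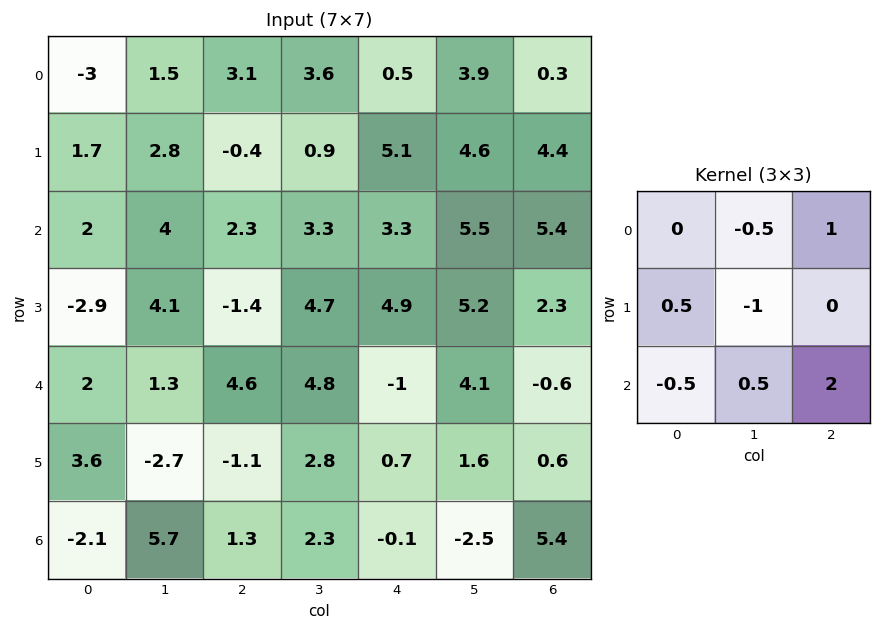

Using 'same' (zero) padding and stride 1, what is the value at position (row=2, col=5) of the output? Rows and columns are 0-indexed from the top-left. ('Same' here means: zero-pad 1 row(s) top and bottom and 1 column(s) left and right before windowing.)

The receptive field on the zero-padded input at this output position is [5.1 4.6 4.4 / 3.3 5.5 5.4 / 4.9 5.2 2.3]. Elementwise product with the kernel and sum: 4.6·-0.5 + 4.4·1 + 3.3·0.5 + 5.5·-1 + 4.9·-0.5 + 5.2·0.5 + 2.3·2.

3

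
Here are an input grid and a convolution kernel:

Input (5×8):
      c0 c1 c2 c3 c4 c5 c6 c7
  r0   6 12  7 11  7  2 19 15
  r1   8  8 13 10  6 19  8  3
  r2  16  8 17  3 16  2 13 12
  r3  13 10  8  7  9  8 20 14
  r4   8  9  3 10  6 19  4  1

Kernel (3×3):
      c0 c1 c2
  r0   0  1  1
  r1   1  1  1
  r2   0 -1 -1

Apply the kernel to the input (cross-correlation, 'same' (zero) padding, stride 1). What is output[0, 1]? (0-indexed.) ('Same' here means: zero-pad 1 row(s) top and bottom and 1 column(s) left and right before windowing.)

The receptive field on the zero-padded input at this output position is [0 0 0 / 6 12 7 / 8 8 13]. Elementwise product with the kernel and sum: 0·1 + 0·1 + 6·1 + 12·1 + 7·1 + 8·-1 + 13·-1.

4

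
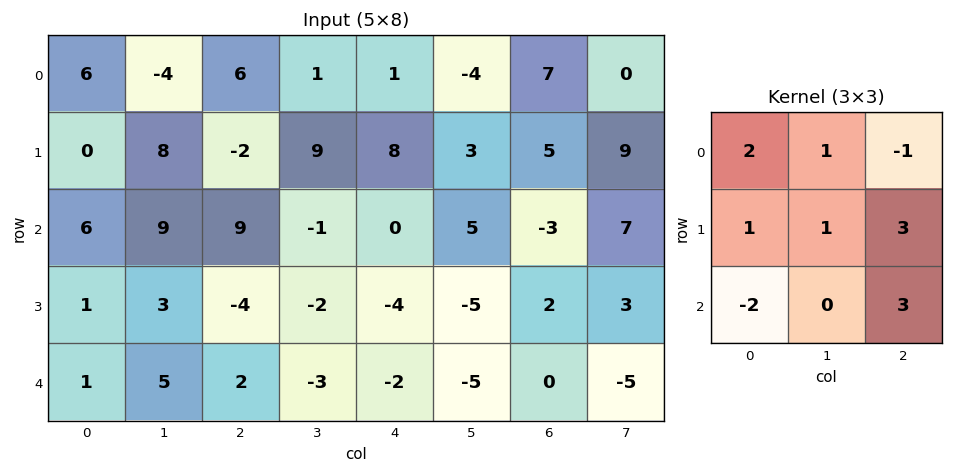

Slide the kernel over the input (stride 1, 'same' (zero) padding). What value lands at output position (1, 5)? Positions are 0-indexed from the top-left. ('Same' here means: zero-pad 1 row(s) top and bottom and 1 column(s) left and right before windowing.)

8

The receptive field on the zero-padded input at this output position is [1 -4 7 / 8 3 5 / 0 5 -3]. Elementwise product with the kernel and sum: 1·2 + -4·1 + 7·-1 + 8·1 + 3·1 + 5·3 + 0·-2 + -3·3.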